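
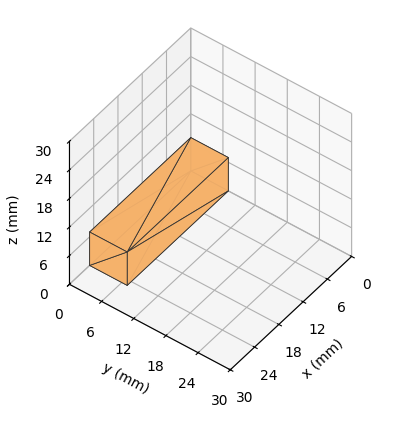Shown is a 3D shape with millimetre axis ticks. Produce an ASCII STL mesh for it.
Reading the render: the shape is a rectangular box, roughly 25 × 7 mm footprint and 7 mm tall (dimensions read to the nearest mm from the axis ticks). For the STL, each face is triangulated and given an outward normal.

solid part
  facet normal 0.0000 0.0000 -1.0000
    outer loop
      vertex 25.0 7.0 0.0
      vertex 25.0 0.0 0.0
      vertex 0.0 0.0 0.0
    endloop
  endfacet
  facet normal 0.0000 0.0000 -1.0000
    outer loop
      vertex 0.0 7.0 0.0
      vertex 25.0 7.0 0.0
      vertex 0.0 0.0 0.0
    endloop
  endfacet
  facet normal 0.0000 0.0000 1.0000
    outer loop
      vertex 0.0 0.0 7.0
      vertex 25.0 0.0 7.0
      vertex 25.0 7.0 7.0
    endloop
  endfacet
  facet normal 0.0000 0.0000 1.0000
    outer loop
      vertex 0.0 0.0 7.0
      vertex 25.0 7.0 7.0
      vertex 0.0 7.0 7.0
    endloop
  endfacet
  facet normal 0.0000 -1.0000 0.0000
    outer loop
      vertex 0.0 0.0 0.0
      vertex 25.0 0.0 0.0
      vertex 25.0 0.0 7.0
    endloop
  endfacet
  facet normal 0.0000 -1.0000 0.0000
    outer loop
      vertex 0.0 0.0 0.0
      vertex 25.0 0.0 7.0
      vertex 0.0 0.0 7.0
    endloop
  endfacet
  facet normal 0.0000 1.0000 0.0000
    outer loop
      vertex 25.0 7.0 7.0
      vertex 25.0 7.0 0.0
      vertex 0.0 7.0 0.0
    endloop
  endfacet
  facet normal 0.0000 1.0000 0.0000
    outer loop
      vertex 0.0 7.0 7.0
      vertex 25.0 7.0 7.0
      vertex 0.0 7.0 0.0
    endloop
  endfacet
  facet normal -1.0000 0.0000 0.0000
    outer loop
      vertex 0.0 7.0 7.0
      vertex 0.0 7.0 0.0
      vertex 0.0 0.0 0.0
    endloop
  endfacet
  facet normal -1.0000 0.0000 0.0000
    outer loop
      vertex 0.0 0.0 7.0
      vertex 0.0 7.0 7.0
      vertex 0.0 0.0 0.0
    endloop
  endfacet
  facet normal 1.0000 0.0000 0.0000
    outer loop
      vertex 25.0 0.0 0.0
      vertex 25.0 7.0 0.0
      vertex 25.0 7.0 7.0
    endloop
  endfacet
  facet normal 1.0000 0.0000 0.0000
    outer loop
      vertex 25.0 0.0 0.0
      vertex 25.0 7.0 7.0
      vertex 25.0 0.0 7.0
    endloop
  endfacet
endsolid part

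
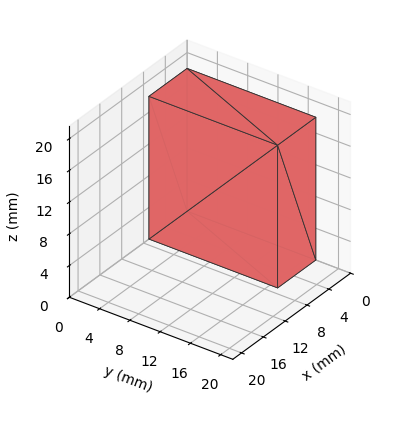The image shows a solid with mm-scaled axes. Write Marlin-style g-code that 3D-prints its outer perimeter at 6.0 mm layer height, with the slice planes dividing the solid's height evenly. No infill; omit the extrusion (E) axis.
Reading the render: the shape is a rectangular box, roughly 7 × 17 mm footprint and 18 mm tall (dimensions read to the nearest mm from the axis ticks). For the g-code, the solid's height is divided into equal slices at the stated Δz and each level perimeter traced with G1 moves after a G0 lift.

; perimeter-only toolpath
G21 ; units = mm
G90 ; absolute positioning
G28 ; home
; layer 1
G0 Z6.0
G0 X0.0 Y0.0
G1 X7.0 Y0.0
G1 X7.0 Y17.0
G1 X0.0 Y17.0
G1 X0.0 Y0.0
; layer 2
G0 Z12.0
G0 X0.0 Y0.0
G1 X7.0 Y0.0
G1 X7.0 Y17.0
G1 X0.0 Y17.0
G1 X0.0 Y0.0
; layer 3
G0 Z18.0
G0 X0.0 Y0.0
G1 X7.0 Y0.0
G1 X7.0 Y17.0
G1 X0.0 Y17.0
G1 X0.0 Y0.0
M2 ; end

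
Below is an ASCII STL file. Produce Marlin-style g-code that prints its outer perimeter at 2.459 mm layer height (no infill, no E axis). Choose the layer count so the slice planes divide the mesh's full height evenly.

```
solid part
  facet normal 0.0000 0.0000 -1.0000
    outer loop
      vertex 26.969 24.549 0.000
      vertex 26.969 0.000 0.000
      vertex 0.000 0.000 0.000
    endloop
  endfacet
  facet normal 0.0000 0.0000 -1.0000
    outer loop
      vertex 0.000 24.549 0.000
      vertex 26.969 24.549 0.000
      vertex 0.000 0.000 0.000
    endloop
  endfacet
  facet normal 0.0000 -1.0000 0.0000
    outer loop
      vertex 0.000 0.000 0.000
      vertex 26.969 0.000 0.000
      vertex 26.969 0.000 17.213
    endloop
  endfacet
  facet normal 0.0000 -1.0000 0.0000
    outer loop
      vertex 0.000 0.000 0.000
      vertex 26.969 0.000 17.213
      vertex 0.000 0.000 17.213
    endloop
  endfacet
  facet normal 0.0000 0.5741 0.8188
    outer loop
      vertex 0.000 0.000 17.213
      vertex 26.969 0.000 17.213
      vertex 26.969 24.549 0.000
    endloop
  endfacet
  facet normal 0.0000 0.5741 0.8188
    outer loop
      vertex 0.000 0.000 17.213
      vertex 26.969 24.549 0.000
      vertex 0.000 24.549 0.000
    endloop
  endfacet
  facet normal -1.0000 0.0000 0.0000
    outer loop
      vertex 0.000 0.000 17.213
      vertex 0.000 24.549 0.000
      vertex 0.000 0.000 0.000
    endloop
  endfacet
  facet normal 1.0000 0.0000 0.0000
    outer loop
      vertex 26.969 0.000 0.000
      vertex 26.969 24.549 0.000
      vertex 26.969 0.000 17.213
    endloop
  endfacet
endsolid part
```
; perimeter-only toolpath
G21 ; units = mm
G90 ; absolute positioning
G28 ; home
; layer 1
G0 Z2.459
G0 X0.000 Y0.000
G1 X26.969 Y0.000
G1 X26.969 Y21.042
G1 X0.000 Y21.042
G1 X0.000 Y0.000
; layer 2
G0 Z4.918
G0 X0.000 Y0.000
G1 X26.969 Y0.000
G1 X26.969 Y17.535
G1 X0.000 Y17.535
G1 X0.000 Y0.000
; layer 3
G0 Z7.377
G0 X0.000 Y0.000
G1 X26.969 Y0.000
G1 X26.969 Y14.028
G1 X0.000 Y14.028
G1 X0.000 Y0.000
; layer 4
G0 Z9.836
G0 X0.000 Y0.000
G1 X26.969 Y0.000
G1 X26.969 Y10.521
G1 X0.000 Y10.521
G1 X0.000 Y0.000
; layer 5
G0 Z12.295
G0 X0.000 Y0.000
G1 X26.969 Y0.000
G1 X26.969 Y7.014
G1 X0.000 Y7.014
G1 X0.000 Y0.000
; layer 6
G0 Z14.754
G0 X0.000 Y0.000
G1 X26.969 Y0.000
G1 X26.969 Y3.507
G1 X0.000 Y3.507
G1 X0.000 Y0.000
M2 ; end

The solid is a wedge (ramp): 27 × 24.5 mm base, rising to 17.2 mm along the y=0 edge and sloping linearly to z=0 at y=24.5. Slicing at Δz = 2.459 mm — 7 equal slices spanning the solid's height, so layer i sits at z = i·h/7 — gives 6 non-empty perimeters. Each is a 4-segment closed polygon; G0 lifts to the layer z and rapids to the start vertex, then G1 traces the edges. The cross-section shrinks linearly with z (the slice at the apex is degenerate and omitted).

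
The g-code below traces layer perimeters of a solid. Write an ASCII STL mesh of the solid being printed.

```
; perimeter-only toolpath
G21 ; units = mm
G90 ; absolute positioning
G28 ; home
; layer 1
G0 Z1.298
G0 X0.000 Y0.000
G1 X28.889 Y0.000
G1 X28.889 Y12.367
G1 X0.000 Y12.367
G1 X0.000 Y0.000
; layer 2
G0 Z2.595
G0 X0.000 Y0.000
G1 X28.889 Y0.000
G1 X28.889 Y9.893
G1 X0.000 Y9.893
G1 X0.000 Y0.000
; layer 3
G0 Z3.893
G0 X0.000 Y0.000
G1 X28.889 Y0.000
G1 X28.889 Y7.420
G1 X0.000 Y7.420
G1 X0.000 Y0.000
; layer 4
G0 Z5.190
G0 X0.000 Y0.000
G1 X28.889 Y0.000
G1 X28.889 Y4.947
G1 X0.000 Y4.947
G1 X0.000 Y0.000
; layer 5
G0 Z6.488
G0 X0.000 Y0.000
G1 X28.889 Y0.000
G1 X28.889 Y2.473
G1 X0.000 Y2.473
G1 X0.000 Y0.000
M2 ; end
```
solid part
  facet normal 0.0000 0.0000 -1.0000
    outer loop
      vertex 28.889 14.840 0.000
      vertex 28.889 0.000 0.000
      vertex 0.000 0.000 0.000
    endloop
  endfacet
  facet normal 0.0000 0.0000 -1.0000
    outer loop
      vertex 0.000 14.840 0.000
      vertex 28.889 14.840 0.000
      vertex 0.000 0.000 0.000
    endloop
  endfacet
  facet normal 0.0000 -1.0000 0.0000
    outer loop
      vertex 0.000 0.000 0.000
      vertex 28.889 0.000 0.000
      vertex 28.889 0.000 7.785
    endloop
  endfacet
  facet normal 0.0000 -1.0000 0.0000
    outer loop
      vertex 0.000 0.000 0.000
      vertex 28.889 0.000 7.785
      vertex 0.000 0.000 7.785
    endloop
  endfacet
  facet normal 0.0000 0.4646 0.8855
    outer loop
      vertex 0.000 0.000 7.785
      vertex 28.889 0.000 7.785
      vertex 28.889 14.840 0.000
    endloop
  endfacet
  facet normal 0.0000 0.4646 0.8855
    outer loop
      vertex 0.000 0.000 7.785
      vertex 28.889 14.840 0.000
      vertex 0.000 14.840 0.000
    endloop
  endfacet
  facet normal -1.0000 0.0000 0.0000
    outer loop
      vertex 0.000 0.000 7.785
      vertex 0.000 14.840 0.000
      vertex 0.000 0.000 0.000
    endloop
  endfacet
  facet normal 1.0000 0.0000 0.0000
    outer loop
      vertex 28.889 0.000 0.000
      vertex 28.889 14.840 0.000
      vertex 28.889 0.000 7.785
    endloop
  endfacet
endsolid part

The G0 Z moves step by Δz≈1.298 mm. The G1 loops shrink linearly with z, so the solid tapers from its base footprint up to z≈7.79. Closing with a flat bottom cap and the tapered top and triangulating gives 8 facets — a wedge (ramp): 28.9 × 14.8 mm base, rising to 7.79 mm along the y=0 edge and sloping linearly to z=0 at y=14.8.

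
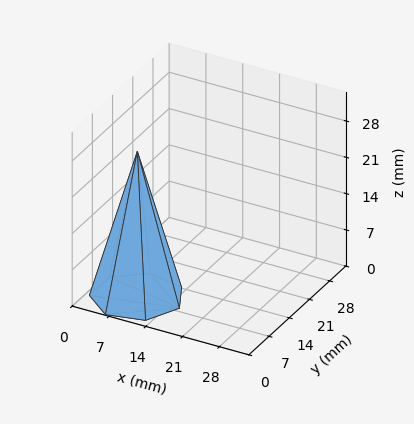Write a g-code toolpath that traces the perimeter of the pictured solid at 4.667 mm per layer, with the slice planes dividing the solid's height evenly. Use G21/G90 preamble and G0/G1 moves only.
Reading the render: the shape is a regular 7-sided pyramid, base circumscribed radius ≈ 8 mm, apex at z ≈ 28 mm (dimensions read to the nearest mm from the axis ticks). For the g-code, the solid's height is divided into equal slices at the stated Δz and each level perimeter traced with G1 moves after a G0 lift.

; perimeter-only toolpath
G21 ; units = mm
G90 ; absolute positioning
G28 ; home
; layer 1
G0 Z4.667
G0 X14.667 Y8.000
G1 X12.157 Y13.213
G1 X6.517 Y14.499
G1 X1.993 Y10.893
G1 X1.993 Y5.107
G1 X6.517 Y1.501
G1 X12.157 Y2.788
G1 X14.667 Y8.000
; layer 2
G0 Z9.333
G0 X13.333 Y8.000
G1 X11.325 Y12.170
G1 X6.813 Y13.199
G1 X3.195 Y10.314
G1 X3.195 Y5.686
G1 X6.813 Y2.801
G1 X11.325 Y3.830
G1 X13.333 Y8.000
; layer 3
G0 Z14.000
G0 X12.000 Y8.000
G1 X10.494 Y11.128
G1 X7.110 Y11.899
G1 X4.396 Y9.736
G1 X4.396 Y6.264
G1 X7.110 Y4.101
G1 X10.494 Y4.873
G1 X12.000 Y8.000
; layer 4
G0 Z18.667
G0 X10.667 Y8.000
G1 X9.663 Y10.085
G1 X7.407 Y10.600
G1 X5.597 Y9.157
G1 X5.597 Y6.843
G1 X7.407 Y5.400
G1 X9.663 Y5.915
G1 X10.667 Y8.000
; layer 5
G0 Z23.333
G0 X9.333 Y8.000
G1 X8.831 Y9.043
G1 X7.703 Y9.300
G1 X6.799 Y8.579
G1 X6.799 Y7.421
G1 X7.703 Y6.700
G1 X8.831 Y6.958
G1 X9.333 Y8.000
M2 ; end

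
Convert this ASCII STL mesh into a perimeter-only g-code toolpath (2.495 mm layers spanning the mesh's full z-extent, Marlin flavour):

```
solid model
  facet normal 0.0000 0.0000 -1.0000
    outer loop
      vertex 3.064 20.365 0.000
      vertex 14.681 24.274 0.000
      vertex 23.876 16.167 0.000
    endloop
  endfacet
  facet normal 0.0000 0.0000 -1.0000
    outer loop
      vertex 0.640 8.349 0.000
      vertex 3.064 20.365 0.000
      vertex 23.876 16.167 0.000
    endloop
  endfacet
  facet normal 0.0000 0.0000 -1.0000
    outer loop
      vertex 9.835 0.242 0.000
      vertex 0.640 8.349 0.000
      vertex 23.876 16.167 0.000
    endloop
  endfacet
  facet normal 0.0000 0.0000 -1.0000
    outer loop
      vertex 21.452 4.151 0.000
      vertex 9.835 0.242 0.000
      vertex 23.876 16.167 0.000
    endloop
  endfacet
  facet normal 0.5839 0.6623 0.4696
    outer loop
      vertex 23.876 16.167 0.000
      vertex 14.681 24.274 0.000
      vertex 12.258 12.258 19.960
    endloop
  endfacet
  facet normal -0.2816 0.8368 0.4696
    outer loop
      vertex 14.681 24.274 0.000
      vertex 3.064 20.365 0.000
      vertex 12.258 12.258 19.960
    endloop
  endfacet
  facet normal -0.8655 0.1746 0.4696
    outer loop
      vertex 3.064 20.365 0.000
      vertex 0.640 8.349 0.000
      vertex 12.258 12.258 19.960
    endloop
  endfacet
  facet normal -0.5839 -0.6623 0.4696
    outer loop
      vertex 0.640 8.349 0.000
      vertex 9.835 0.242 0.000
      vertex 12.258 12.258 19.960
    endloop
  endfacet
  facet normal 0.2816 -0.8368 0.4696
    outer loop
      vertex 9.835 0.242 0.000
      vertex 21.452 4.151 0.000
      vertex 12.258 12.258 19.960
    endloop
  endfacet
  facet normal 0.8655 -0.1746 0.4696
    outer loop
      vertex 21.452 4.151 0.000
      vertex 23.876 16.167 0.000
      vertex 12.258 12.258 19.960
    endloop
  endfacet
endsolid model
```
; perimeter-only toolpath
G21 ; units = mm
G90 ; absolute positioning
G28 ; home
; layer 1
G0 Z2.495
G0 X22.424 Y15.678
G1 X14.378 Y22.772
G1 X4.213 Y19.352
G1 X2.092 Y8.838
G1 X10.138 Y1.744
G1 X20.303 Y5.164
G1 X22.424 Y15.678
; layer 2
G0 Z4.990
G0 X20.971 Y15.190
G1 X14.075 Y21.270
G1 X5.362 Y18.338
G1 X3.544 Y9.326
G1 X10.441 Y3.246
G1 X19.154 Y6.178
G1 X20.971 Y15.190
; layer 3
G0 Z7.485
G0 X19.519 Y14.701
G1 X13.772 Y19.768
G1 X6.512 Y17.325
G1 X4.997 Y9.815
G1 X10.744 Y4.748
G1 X18.004 Y7.191
G1 X19.519 Y14.701
; layer 4
G0 Z9.980
G0 X18.067 Y14.213
G1 X13.470 Y18.266
G1 X7.661 Y16.311
G1 X6.449 Y10.303
G1 X11.046 Y6.250
G1 X16.855 Y8.204
G1 X18.067 Y14.213
; layer 5
G0 Z12.475
G0 X16.615 Y13.724
G1 X13.167 Y16.764
G1 X8.810 Y15.298
G1 X7.901 Y10.792
G1 X11.349 Y7.752
G1 X15.706 Y9.218
G1 X16.615 Y13.724
; layer 6
G0 Z14.970
G0 X15.163 Y13.235
G1 X12.864 Y15.262
G1 X9.960 Y14.285
G1 X9.354 Y11.281
G1 X11.652 Y9.254
G1 X14.556 Y10.231
G1 X15.163 Y13.235
; layer 7
G0 Z17.465
G0 X13.710 Y12.747
G1 X12.561 Y13.760
G1 X11.109 Y13.271
G1 X10.806 Y11.769
G1 X11.955 Y10.756
G1 X13.407 Y11.245
G1 X13.710 Y12.747
M2 ; end

The solid is a regular 6-sided pyramid, base circumscribed radius ≈ 12.3 mm, apex at z ≈ 20 mm. Slicing at Δz = 2.495 mm — 8 equal slices spanning the solid's height, so layer i sits at z = i·h/8 — gives 7 non-empty perimeters. Each is a 6-segment closed polygon; G0 lifts to the layer z and rapids to the start vertex, then G1 traces the edges. The cross-section shrinks linearly with z (the slice at the apex is degenerate and omitted).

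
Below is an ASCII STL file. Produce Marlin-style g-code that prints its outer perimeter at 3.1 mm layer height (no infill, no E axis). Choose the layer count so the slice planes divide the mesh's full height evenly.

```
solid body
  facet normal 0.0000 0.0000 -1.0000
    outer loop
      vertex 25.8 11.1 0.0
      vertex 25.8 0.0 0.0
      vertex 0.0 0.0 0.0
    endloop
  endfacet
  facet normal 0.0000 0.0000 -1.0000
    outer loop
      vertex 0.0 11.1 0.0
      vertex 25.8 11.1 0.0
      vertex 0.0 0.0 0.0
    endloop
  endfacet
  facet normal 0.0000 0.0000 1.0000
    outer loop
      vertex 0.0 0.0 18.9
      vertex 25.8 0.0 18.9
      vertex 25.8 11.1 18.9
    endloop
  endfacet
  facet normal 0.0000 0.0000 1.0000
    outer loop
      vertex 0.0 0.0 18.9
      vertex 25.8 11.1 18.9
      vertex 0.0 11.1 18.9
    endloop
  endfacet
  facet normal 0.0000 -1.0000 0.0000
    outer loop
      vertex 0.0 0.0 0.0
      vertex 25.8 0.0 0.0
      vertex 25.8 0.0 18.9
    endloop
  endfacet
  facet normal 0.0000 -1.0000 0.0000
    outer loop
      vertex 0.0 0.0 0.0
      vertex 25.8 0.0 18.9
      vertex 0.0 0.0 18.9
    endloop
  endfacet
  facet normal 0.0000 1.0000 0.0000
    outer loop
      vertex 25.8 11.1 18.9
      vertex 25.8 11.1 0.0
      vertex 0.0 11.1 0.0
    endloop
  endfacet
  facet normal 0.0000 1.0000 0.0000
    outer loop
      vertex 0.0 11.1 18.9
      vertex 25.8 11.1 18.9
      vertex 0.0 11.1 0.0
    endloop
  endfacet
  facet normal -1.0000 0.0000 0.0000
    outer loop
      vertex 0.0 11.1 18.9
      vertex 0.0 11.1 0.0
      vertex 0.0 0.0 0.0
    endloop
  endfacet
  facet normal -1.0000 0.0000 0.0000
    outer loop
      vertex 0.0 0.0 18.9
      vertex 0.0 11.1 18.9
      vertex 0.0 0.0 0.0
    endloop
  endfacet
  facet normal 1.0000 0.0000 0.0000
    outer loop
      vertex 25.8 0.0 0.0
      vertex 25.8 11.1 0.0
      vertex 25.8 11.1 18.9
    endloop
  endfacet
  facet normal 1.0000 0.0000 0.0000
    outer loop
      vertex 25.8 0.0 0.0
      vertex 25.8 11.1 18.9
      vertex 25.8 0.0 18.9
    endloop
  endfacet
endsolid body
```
; perimeter-only toolpath
G21 ; units = mm
G90 ; absolute positioning
G28 ; home
; layer 1
G0 Z3.1
G0 X0.0 Y0.0
G1 X25.8 Y0.0
G1 X25.8 Y11.1
G1 X0.0 Y11.1
G1 X0.0 Y0.0
; layer 2
G0 Z6.3
G0 X0.0 Y0.0
G1 X25.8 Y0.0
G1 X25.8 Y11.1
G1 X0.0 Y11.1
G1 X0.0 Y0.0
; layer 3
G0 Z9.4
G0 X0.0 Y0.0
G1 X25.8 Y0.0
G1 X25.8 Y11.1
G1 X0.0 Y11.1
G1 X0.0 Y0.0
; layer 4
G0 Z12.6
G0 X0.0 Y0.0
G1 X25.8 Y0.0
G1 X25.8 Y11.1
G1 X0.0 Y11.1
G1 X0.0 Y0.0
; layer 5
G0 Z15.8
G0 X0.0 Y0.0
G1 X25.8 Y0.0
G1 X25.8 Y11.1
G1 X0.0 Y11.1
G1 X0.0 Y0.0
; layer 6
G0 Z18.9
G0 X0.0 Y0.0
G1 X25.8 Y0.0
G1 X25.8 Y11.1
G1 X0.0 Y11.1
G1 X0.0 Y0.0
M2 ; end

The solid is a rectangular box, roughly 25.8 × 11.1 mm footprint and 18.9 mm tall. Slicing at Δz = 3.1 mm — 6 equal slices spanning the solid's height, so layer i sits at z = i·h/6 — gives 6 non-empty perimeters. Each is a 4-segment closed polygon; G0 lifts to the layer z and rapids to the start vertex, then G1 traces the edges.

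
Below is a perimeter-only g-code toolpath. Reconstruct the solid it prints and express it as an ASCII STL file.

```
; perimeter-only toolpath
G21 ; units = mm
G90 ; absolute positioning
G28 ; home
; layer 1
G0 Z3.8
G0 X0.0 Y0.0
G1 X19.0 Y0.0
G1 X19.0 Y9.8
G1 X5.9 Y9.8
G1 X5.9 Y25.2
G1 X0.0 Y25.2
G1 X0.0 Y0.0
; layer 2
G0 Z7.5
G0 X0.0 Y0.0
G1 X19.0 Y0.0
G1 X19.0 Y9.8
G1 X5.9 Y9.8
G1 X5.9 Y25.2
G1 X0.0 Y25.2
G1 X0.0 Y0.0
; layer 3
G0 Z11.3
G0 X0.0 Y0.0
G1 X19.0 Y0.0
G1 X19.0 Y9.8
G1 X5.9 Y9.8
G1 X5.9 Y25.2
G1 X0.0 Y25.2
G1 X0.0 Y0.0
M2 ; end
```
solid part
  facet normal 0.0000 0.0000 -1.0000
    outer loop
      vertex 19.0 9.8 0.0
      vertex 19.0 0.0 0.0
      vertex 0.0 0.0 0.0
    endloop
  endfacet
  facet normal 0.0000 0.0000 -1.0000
    outer loop
      vertex 5.9 9.8 0.0
      vertex 19.0 9.8 0.0
      vertex 0.0 0.0 0.0
    endloop
  endfacet
  facet normal 0.0000 0.0000 -1.0000
    outer loop
      vertex 5.9 25.2 0.0
      vertex 5.9 9.8 0.0
      vertex 0.0 0.0 0.0
    endloop
  endfacet
  facet normal 0.0000 0.0000 -1.0000
    outer loop
      vertex 0.0 25.2 0.0
      vertex 5.9 25.2 0.0
      vertex 0.0 0.0 0.0
    endloop
  endfacet
  facet normal 0.0000 0.0000 1.0000
    outer loop
      vertex 0.0 0.0 11.3
      vertex 19.0 0.0 11.3
      vertex 19.0 9.8 11.3
    endloop
  endfacet
  facet normal 0.0000 0.0000 1.0000
    outer loop
      vertex 0.0 0.0 11.3
      vertex 19.0 9.8 11.3
      vertex 5.9 9.8 11.3
    endloop
  endfacet
  facet normal 0.0000 0.0000 1.0000
    outer loop
      vertex 0.0 0.0 11.3
      vertex 5.9 9.8 11.3
      vertex 5.9 25.2 11.3
    endloop
  endfacet
  facet normal 0.0000 0.0000 1.0000
    outer loop
      vertex 0.0 0.0 11.3
      vertex 5.9 25.2 11.3
      vertex 0.0 25.2 11.3
    endloop
  endfacet
  facet normal 0.0000 -1.0000 0.0000
    outer loop
      vertex 0.0 0.0 0.0
      vertex 19.0 0.0 0.0
      vertex 19.0 0.0 11.3
    endloop
  endfacet
  facet normal 0.0000 -1.0000 0.0000
    outer loop
      vertex 0.0 0.0 0.0
      vertex 19.0 0.0 11.3
      vertex 0.0 0.0 11.3
    endloop
  endfacet
  facet normal 1.0000 0.0000 0.0000
    outer loop
      vertex 19.0 0.0 0.0
      vertex 19.0 9.8 0.0
      vertex 19.0 9.8 11.3
    endloop
  endfacet
  facet normal 1.0000 0.0000 0.0000
    outer loop
      vertex 19.0 0.0 0.0
      vertex 19.0 9.8 11.3
      vertex 19.0 0.0 11.3
    endloop
  endfacet
  facet normal 0.0000 1.0000 0.0000
    outer loop
      vertex 19.0 9.8 0.0
      vertex 5.9 9.8 0.0
      vertex 5.9 9.8 11.3
    endloop
  endfacet
  facet normal 0.0000 1.0000 0.0000
    outer loop
      vertex 19.0 9.8 0.0
      vertex 5.9 9.8 11.3
      vertex 19.0 9.8 11.3
    endloop
  endfacet
  facet normal 1.0000 0.0000 0.0000
    outer loop
      vertex 5.9 9.8 0.0
      vertex 5.9 25.2 0.0
      vertex 5.9 25.2 11.3
    endloop
  endfacet
  facet normal 1.0000 0.0000 0.0000
    outer loop
      vertex 5.9 9.8 0.0
      vertex 5.9 25.2 11.3
      vertex 5.9 9.8 11.3
    endloop
  endfacet
  facet normal 0.0000 1.0000 0.0000
    outer loop
      vertex 5.9 25.2 0.0
      vertex 0.0 25.2 0.0
      vertex 0.0 25.2 11.3
    endloop
  endfacet
  facet normal 0.0000 1.0000 0.0000
    outer loop
      vertex 5.9 25.2 0.0
      vertex 0.0 25.2 11.3
      vertex 5.9 25.2 11.3
    endloop
  endfacet
  facet normal -1.0000 0.0000 0.0000
    outer loop
      vertex 0.0 25.2 0.0
      vertex 0.0 0.0 0.0
      vertex 0.0 0.0 11.3
    endloop
  endfacet
  facet normal -1.0000 0.0000 0.0000
    outer loop
      vertex 0.0 25.2 0.0
      vertex 0.0 0.0 11.3
      vertex 0.0 25.2 11.3
    endloop
  endfacet
endsolid part

The G0 Z moves step by Δz≈3.8 mm. Every layer's G1 loop is the same polygon, so the solid is a straight extrusion of it from z=0 to z≈11.3. Closing with flat bottom and top caps and triangulating gives 20 facets — an L-shaped prism: outer 19 × 25.2 mm, arm thicknesses ≈ 9.8 mm (horizontal) and 5.9 mm (vertical), extruded 11.3 mm in z.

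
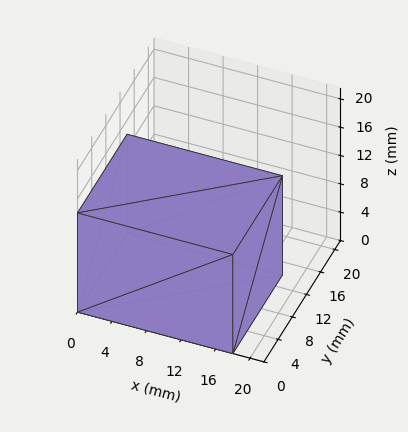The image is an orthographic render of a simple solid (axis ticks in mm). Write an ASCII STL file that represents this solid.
Reading the render: the shape is a rectangular box, roughly 18 × 14 mm footprint and 14 mm tall (dimensions read to the nearest mm from the axis ticks). For the STL, each face is triangulated and given an outward normal.

solid part
  facet normal 0.0000 0.0000 -1.0000
    outer loop
      vertex 18.00 14.00 0.00
      vertex 18.00 0.00 0.00
      vertex 0.00 0.00 0.00
    endloop
  endfacet
  facet normal 0.0000 0.0000 -1.0000
    outer loop
      vertex 0.00 14.00 0.00
      vertex 18.00 14.00 0.00
      vertex 0.00 0.00 0.00
    endloop
  endfacet
  facet normal 0.0000 0.0000 1.0000
    outer loop
      vertex 0.00 0.00 14.00
      vertex 18.00 0.00 14.00
      vertex 18.00 14.00 14.00
    endloop
  endfacet
  facet normal 0.0000 0.0000 1.0000
    outer loop
      vertex 0.00 0.00 14.00
      vertex 18.00 14.00 14.00
      vertex 0.00 14.00 14.00
    endloop
  endfacet
  facet normal 0.0000 -1.0000 0.0000
    outer loop
      vertex 0.00 0.00 0.00
      vertex 18.00 0.00 0.00
      vertex 18.00 0.00 14.00
    endloop
  endfacet
  facet normal 0.0000 -1.0000 0.0000
    outer loop
      vertex 0.00 0.00 0.00
      vertex 18.00 0.00 14.00
      vertex 0.00 0.00 14.00
    endloop
  endfacet
  facet normal 0.0000 1.0000 0.0000
    outer loop
      vertex 18.00 14.00 14.00
      vertex 18.00 14.00 0.00
      vertex 0.00 14.00 0.00
    endloop
  endfacet
  facet normal 0.0000 1.0000 0.0000
    outer loop
      vertex 0.00 14.00 14.00
      vertex 18.00 14.00 14.00
      vertex 0.00 14.00 0.00
    endloop
  endfacet
  facet normal -1.0000 0.0000 0.0000
    outer loop
      vertex 0.00 14.00 14.00
      vertex 0.00 14.00 0.00
      vertex 0.00 0.00 0.00
    endloop
  endfacet
  facet normal -1.0000 0.0000 0.0000
    outer loop
      vertex 0.00 0.00 14.00
      vertex 0.00 14.00 14.00
      vertex 0.00 0.00 0.00
    endloop
  endfacet
  facet normal 1.0000 0.0000 0.0000
    outer loop
      vertex 18.00 0.00 0.00
      vertex 18.00 14.00 0.00
      vertex 18.00 14.00 14.00
    endloop
  endfacet
  facet normal 1.0000 0.0000 0.0000
    outer loop
      vertex 18.00 0.00 0.00
      vertex 18.00 14.00 14.00
      vertex 18.00 0.00 14.00
    endloop
  endfacet
endsolid part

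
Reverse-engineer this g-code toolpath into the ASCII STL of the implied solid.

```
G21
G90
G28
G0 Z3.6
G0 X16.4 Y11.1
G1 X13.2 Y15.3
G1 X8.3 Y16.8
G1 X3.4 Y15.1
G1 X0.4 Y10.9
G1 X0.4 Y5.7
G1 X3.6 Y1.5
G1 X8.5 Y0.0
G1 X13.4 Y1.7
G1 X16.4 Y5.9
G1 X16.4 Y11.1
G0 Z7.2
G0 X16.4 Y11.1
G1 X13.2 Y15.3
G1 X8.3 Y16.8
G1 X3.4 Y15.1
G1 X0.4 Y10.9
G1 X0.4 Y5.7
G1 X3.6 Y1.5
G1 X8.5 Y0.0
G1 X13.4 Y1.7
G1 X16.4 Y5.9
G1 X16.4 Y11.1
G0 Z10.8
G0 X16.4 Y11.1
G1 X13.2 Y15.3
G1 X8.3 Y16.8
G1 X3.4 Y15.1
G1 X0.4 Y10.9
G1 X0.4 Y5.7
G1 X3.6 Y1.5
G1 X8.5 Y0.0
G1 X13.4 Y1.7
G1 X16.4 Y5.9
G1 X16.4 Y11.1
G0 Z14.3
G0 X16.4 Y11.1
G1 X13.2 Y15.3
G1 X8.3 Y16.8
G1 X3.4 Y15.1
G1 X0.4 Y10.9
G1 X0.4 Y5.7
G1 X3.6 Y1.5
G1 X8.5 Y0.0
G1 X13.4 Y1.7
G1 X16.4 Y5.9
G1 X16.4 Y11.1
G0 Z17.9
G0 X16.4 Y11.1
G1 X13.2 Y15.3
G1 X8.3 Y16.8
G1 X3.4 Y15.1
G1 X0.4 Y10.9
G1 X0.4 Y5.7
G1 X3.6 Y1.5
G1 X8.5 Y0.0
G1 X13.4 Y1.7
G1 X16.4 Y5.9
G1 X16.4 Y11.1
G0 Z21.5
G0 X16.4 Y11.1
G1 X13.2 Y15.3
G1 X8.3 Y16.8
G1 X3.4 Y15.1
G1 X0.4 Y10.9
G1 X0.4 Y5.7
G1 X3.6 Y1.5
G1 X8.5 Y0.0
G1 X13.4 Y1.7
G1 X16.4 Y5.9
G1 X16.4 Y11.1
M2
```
solid part
  facet normal 0.0000 0.0000 -1.0000
    outer loop
      vertex 8.3 16.8 0.0
      vertex 13.2 15.3 0.0
      vertex 16.4 11.1 0.0
    endloop
  endfacet
  facet normal 0.0000 0.0000 -1.0000
    outer loop
      vertex 3.4 15.1 0.0
      vertex 8.3 16.8 0.0
      vertex 16.4 11.1 0.0
    endloop
  endfacet
  facet normal 0.0000 0.0000 -1.0000
    outer loop
      vertex 0.4 10.9 0.0
      vertex 3.4 15.1 0.0
      vertex 16.4 11.1 0.0
    endloop
  endfacet
  facet normal 0.0000 0.0000 -1.0000
    outer loop
      vertex 0.4 5.7 0.0
      vertex 0.4 10.9 0.0
      vertex 16.4 11.1 0.0
    endloop
  endfacet
  facet normal 0.0000 0.0000 -1.0000
    outer loop
      vertex 3.6 1.5 0.0
      vertex 0.4 5.7 0.0
      vertex 16.4 11.1 0.0
    endloop
  endfacet
  facet normal 0.0000 0.0000 -1.0000
    outer loop
      vertex 8.5 0.0 0.0
      vertex 3.6 1.5 0.0
      vertex 16.4 11.1 0.0
    endloop
  endfacet
  facet normal 0.0000 0.0000 -1.0000
    outer loop
      vertex 13.4 1.7 0.0
      vertex 8.5 0.0 0.0
      vertex 16.4 11.1 0.0
    endloop
  endfacet
  facet normal 0.0000 0.0000 -1.0000
    outer loop
      vertex 16.4 5.9 0.0
      vertex 13.4 1.7 0.0
      vertex 16.4 11.1 0.0
    endloop
  endfacet
  facet normal 0.0000 0.0000 1.0000
    outer loop
      vertex 16.4 11.1 21.5
      vertex 13.2 15.3 21.5
      vertex 8.3 16.8 21.5
    endloop
  endfacet
  facet normal 0.0000 0.0000 1.0000
    outer loop
      vertex 16.4 11.1 21.5
      vertex 8.3 16.8 21.5
      vertex 3.4 15.1 21.5
    endloop
  endfacet
  facet normal 0.0000 0.0000 1.0000
    outer loop
      vertex 16.4 11.1 21.5
      vertex 3.4 15.1 21.5
      vertex 0.4 10.9 21.5
    endloop
  endfacet
  facet normal 0.0000 0.0000 1.0000
    outer loop
      vertex 16.4 11.1 21.5
      vertex 0.4 10.9 21.5
      vertex 0.4 5.7 21.5
    endloop
  endfacet
  facet normal 0.0000 0.0000 1.0000
    outer loop
      vertex 16.4 11.1 21.5
      vertex 0.4 5.7 21.5
      vertex 3.6 1.5 21.5
    endloop
  endfacet
  facet normal 0.0000 0.0000 1.0000
    outer loop
      vertex 16.4 11.1 21.5
      vertex 3.6 1.5 21.5
      vertex 8.5 0.0 21.5
    endloop
  endfacet
  facet normal 0.0000 0.0000 1.0000
    outer loop
      vertex 16.4 11.1 21.5
      vertex 8.5 0.0 21.5
      vertex 13.4 1.7 21.5
    endloop
  endfacet
  facet normal 0.0000 0.0000 1.0000
    outer loop
      vertex 16.4 11.1 21.5
      vertex 13.4 1.7 21.5
      vertex 16.4 5.9 21.5
    endloop
  endfacet
  facet normal 0.7954 0.6060 0.0000
    outer loop
      vertex 16.4 11.1 0.0
      vertex 13.2 15.3 0.0
      vertex 13.2 15.3 21.5
    endloop
  endfacet
  facet normal 0.7954 0.6060 0.0000
    outer loop
      vertex 16.4 11.1 0.0
      vertex 13.2 15.3 21.5
      vertex 16.4 11.1 21.5
    endloop
  endfacet
  facet normal 0.2927 0.9562 0.0000
    outer loop
      vertex 13.2 15.3 0.0
      vertex 8.3 16.8 0.0
      vertex 8.3 16.8 21.5
    endloop
  endfacet
  facet normal 0.2927 0.9562 0.0000
    outer loop
      vertex 13.2 15.3 0.0
      vertex 8.3 16.8 21.5
      vertex 13.2 15.3 21.5
    endloop
  endfacet
  facet normal -0.3278 0.9448 0.0000
    outer loop
      vertex 8.3 16.8 0.0
      vertex 3.4 15.1 0.0
      vertex 3.4 15.1 21.5
    endloop
  endfacet
  facet normal -0.3278 0.9448 0.0000
    outer loop
      vertex 8.3 16.8 0.0
      vertex 3.4 15.1 21.5
      vertex 8.3 16.8 21.5
    endloop
  endfacet
  facet normal -0.8137 0.5812 0.0000
    outer loop
      vertex 3.4 15.1 0.0
      vertex 0.4 10.9 0.0
      vertex 0.4 10.9 21.5
    endloop
  endfacet
  facet normal -0.8137 0.5812 0.0000
    outer loop
      vertex 3.4 15.1 0.0
      vertex 0.4 10.9 21.5
      vertex 3.4 15.1 21.5
    endloop
  endfacet
  facet normal -1.0000 0.0000 0.0000
    outer loop
      vertex 0.4 10.9 0.0
      vertex 0.4 5.7 0.0
      vertex 0.4 5.7 21.5
    endloop
  endfacet
  facet normal -1.0000 0.0000 0.0000
    outer loop
      vertex 0.4 10.9 0.0
      vertex 0.4 5.7 21.5
      vertex 0.4 10.9 21.5
    endloop
  endfacet
  facet normal -0.7954 -0.6060 0.0000
    outer loop
      vertex 0.4 5.7 0.0
      vertex 3.6 1.5 0.0
      vertex 3.6 1.5 21.5
    endloop
  endfacet
  facet normal -0.7954 -0.6060 0.0000
    outer loop
      vertex 0.4 5.7 0.0
      vertex 3.6 1.5 21.5
      vertex 0.4 5.7 21.5
    endloop
  endfacet
  facet normal -0.2927 -0.9562 0.0000
    outer loop
      vertex 3.6 1.5 0.0
      vertex 8.5 0.0 0.0
      vertex 8.5 0.0 21.5
    endloop
  endfacet
  facet normal -0.2927 -0.9562 0.0000
    outer loop
      vertex 3.6 1.5 0.0
      vertex 8.5 0.0 21.5
      vertex 3.6 1.5 21.5
    endloop
  endfacet
  facet normal 0.3278 -0.9448 0.0000
    outer loop
      vertex 8.5 0.0 0.0
      vertex 13.4 1.7 0.0
      vertex 13.4 1.7 21.5
    endloop
  endfacet
  facet normal 0.3278 -0.9448 0.0000
    outer loop
      vertex 8.5 0.0 0.0
      vertex 13.4 1.7 21.5
      vertex 8.5 0.0 21.5
    endloop
  endfacet
  facet normal 0.8137 -0.5812 0.0000
    outer loop
      vertex 13.4 1.7 0.0
      vertex 16.4 5.9 0.0
      vertex 16.4 5.9 21.5
    endloop
  endfacet
  facet normal 0.8137 -0.5812 0.0000
    outer loop
      vertex 13.4 1.7 0.0
      vertex 16.4 5.9 21.5
      vertex 13.4 1.7 21.5
    endloop
  endfacet
  facet normal 1.0000 0.0000 0.0000
    outer loop
      vertex 16.4 5.9 0.0
      vertex 16.4 11.1 0.0
      vertex 16.4 11.1 21.5
    endloop
  endfacet
  facet normal 1.0000 0.0000 0.0000
    outer loop
      vertex 16.4 5.9 0.0
      vertex 16.4 11.1 21.5
      vertex 16.4 5.9 21.5
    endloop
  endfacet
endsolid part

The G0 Z moves step by Δz≈3.6 mm. Every layer's G1 loop is the same polygon, so the solid is a straight extrusion of it from z=0 to z≈21.5. Closing with flat bottom and top caps and triangulating gives 36 facets — a regular 10-sided prism (a cylinder approximated with 10 flat sides), circumscribed radius ≈ 8.4 mm, height ≈ 21.5 mm.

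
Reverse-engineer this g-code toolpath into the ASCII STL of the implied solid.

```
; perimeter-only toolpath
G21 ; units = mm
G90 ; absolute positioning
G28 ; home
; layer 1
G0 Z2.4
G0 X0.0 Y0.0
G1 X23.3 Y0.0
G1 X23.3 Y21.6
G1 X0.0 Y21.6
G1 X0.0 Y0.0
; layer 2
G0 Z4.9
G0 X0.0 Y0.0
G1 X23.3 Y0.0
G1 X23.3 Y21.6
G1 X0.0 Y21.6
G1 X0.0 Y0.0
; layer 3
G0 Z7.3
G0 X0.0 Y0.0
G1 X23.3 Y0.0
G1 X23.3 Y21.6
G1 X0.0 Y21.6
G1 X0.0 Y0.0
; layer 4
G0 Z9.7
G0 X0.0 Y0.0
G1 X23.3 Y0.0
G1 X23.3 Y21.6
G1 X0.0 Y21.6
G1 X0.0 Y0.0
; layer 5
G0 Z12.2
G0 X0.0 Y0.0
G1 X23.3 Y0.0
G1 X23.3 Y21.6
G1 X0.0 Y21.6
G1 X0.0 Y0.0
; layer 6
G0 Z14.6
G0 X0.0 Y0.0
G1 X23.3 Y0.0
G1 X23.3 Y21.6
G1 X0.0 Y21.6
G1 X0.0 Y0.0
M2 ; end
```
solid part
  facet normal 0.0000 0.0000 -1.0000
    outer loop
      vertex 23.3 21.6 0.0
      vertex 23.3 0.0 0.0
      vertex 0.0 0.0 0.0
    endloop
  endfacet
  facet normal 0.0000 0.0000 -1.0000
    outer loop
      vertex 0.0 21.6 0.0
      vertex 23.3 21.6 0.0
      vertex 0.0 0.0 0.0
    endloop
  endfacet
  facet normal 0.0000 0.0000 1.0000
    outer loop
      vertex 0.0 0.0 14.6
      vertex 23.3 0.0 14.6
      vertex 23.3 21.6 14.6
    endloop
  endfacet
  facet normal 0.0000 0.0000 1.0000
    outer loop
      vertex 0.0 0.0 14.6
      vertex 23.3 21.6 14.6
      vertex 0.0 21.6 14.6
    endloop
  endfacet
  facet normal 0.0000 -1.0000 0.0000
    outer loop
      vertex 0.0 0.0 0.0
      vertex 23.3 0.0 0.0
      vertex 23.3 0.0 14.6
    endloop
  endfacet
  facet normal 0.0000 -1.0000 0.0000
    outer loop
      vertex 0.0 0.0 0.0
      vertex 23.3 0.0 14.6
      vertex 0.0 0.0 14.6
    endloop
  endfacet
  facet normal 0.0000 1.0000 0.0000
    outer loop
      vertex 23.3 21.6 14.6
      vertex 23.3 21.6 0.0
      vertex 0.0 21.6 0.0
    endloop
  endfacet
  facet normal 0.0000 1.0000 0.0000
    outer loop
      vertex 0.0 21.6 14.6
      vertex 23.3 21.6 14.6
      vertex 0.0 21.6 0.0
    endloop
  endfacet
  facet normal -1.0000 0.0000 0.0000
    outer loop
      vertex 0.0 21.6 14.6
      vertex 0.0 21.6 0.0
      vertex 0.0 0.0 0.0
    endloop
  endfacet
  facet normal -1.0000 0.0000 0.0000
    outer loop
      vertex 0.0 0.0 14.6
      vertex 0.0 21.6 14.6
      vertex 0.0 0.0 0.0
    endloop
  endfacet
  facet normal 1.0000 0.0000 0.0000
    outer loop
      vertex 23.3 0.0 0.0
      vertex 23.3 21.6 0.0
      vertex 23.3 21.6 14.6
    endloop
  endfacet
  facet normal 1.0000 0.0000 0.0000
    outer loop
      vertex 23.3 0.0 0.0
      vertex 23.3 21.6 14.6
      vertex 23.3 0.0 14.6
    endloop
  endfacet
endsolid part

The G0 Z moves step by Δz≈2.4 mm. Every layer's G1 loop is the same polygon, so the solid is a straight extrusion of it from z=0 to z≈14.6. Closing with flat bottom and top caps and triangulating gives 12 facets — a rectangular box, roughly 23.3 × 21.6 mm footprint and 14.6 mm tall.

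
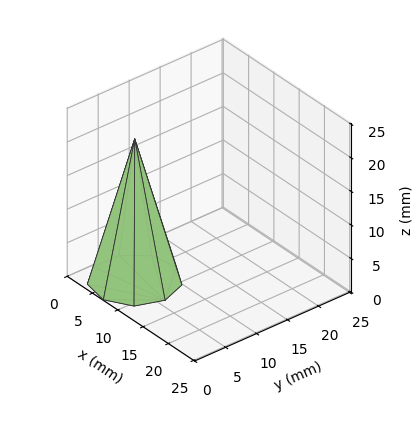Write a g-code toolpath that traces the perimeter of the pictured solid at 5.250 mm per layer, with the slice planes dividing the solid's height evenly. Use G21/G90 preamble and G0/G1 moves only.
Reading the render: the shape is a regular 9-sided pyramid, base circumscribed radius ≈ 6 mm, apex at z ≈ 21 mm (dimensions read to the nearest mm from the axis ticks). For the g-code, the solid's height is divided into equal slices at the stated Δz and each level perimeter traced with G1 moves after a G0 lift.

; perimeter-only toolpath
G21 ; units = mm
G90 ; absolute positioning
G28 ; home
; layer 1
G0 Z5.250
G0 X10.500 Y6.000
G1 X9.447 Y8.893
G1 X6.781 Y10.432
G1 X3.750 Y9.897
G1 X1.772 Y7.539
G1 X1.772 Y4.461
G1 X3.750 Y2.103
G1 X6.781 Y1.568
G1 X9.447 Y3.107
G1 X10.500 Y6.000
; layer 2
G0 Z10.500
G0 X9.000 Y6.000
G1 X8.298 Y7.928
G1 X6.521 Y8.954
G1 X4.500 Y8.598
G1 X3.181 Y7.026
G1 X3.181 Y4.974
G1 X4.500 Y3.402
G1 X6.521 Y3.046
G1 X8.298 Y4.072
G1 X9.000 Y6.000
; layer 3
G0 Z15.750
G0 X7.500 Y6.000
G1 X7.149 Y6.964
G1 X6.261 Y7.477
G1 X5.250 Y7.299
G1 X4.590 Y6.513
G1 X4.590 Y5.487
G1 X5.250 Y4.701
G1 X6.261 Y4.523
G1 X7.149 Y5.036
G1 X7.500 Y6.000
M2 ; end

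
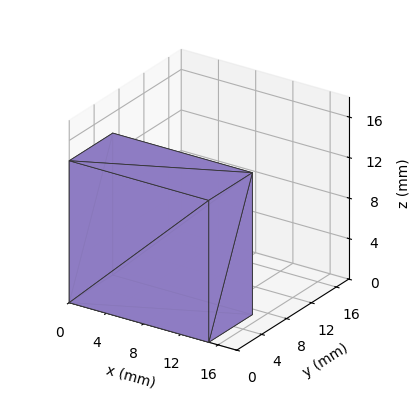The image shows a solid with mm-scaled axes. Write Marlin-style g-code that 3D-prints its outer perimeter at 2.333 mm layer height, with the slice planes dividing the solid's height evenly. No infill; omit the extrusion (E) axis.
Reading the render: the shape is a rectangular box, roughly 15 × 7 mm footprint and 14 mm tall (dimensions read to the nearest mm from the axis ticks). For the g-code, the solid's height is divided into equal slices at the stated Δz and each level perimeter traced with G1 moves after a G0 lift.

; perimeter-only toolpath
G21 ; units = mm
G90 ; absolute positioning
G28 ; home
; layer 1
G0 Z2.333
G0 X0.000 Y0.000
G1 X15.000 Y0.000
G1 X15.000 Y7.000
G1 X0.000 Y7.000
G1 X0.000 Y0.000
; layer 2
G0 Z4.667
G0 X0.000 Y0.000
G1 X15.000 Y0.000
G1 X15.000 Y7.000
G1 X0.000 Y7.000
G1 X0.000 Y0.000
; layer 3
G0 Z7.000
G0 X0.000 Y0.000
G1 X15.000 Y0.000
G1 X15.000 Y7.000
G1 X0.000 Y7.000
G1 X0.000 Y0.000
; layer 4
G0 Z9.333
G0 X0.000 Y0.000
G1 X15.000 Y0.000
G1 X15.000 Y7.000
G1 X0.000 Y7.000
G1 X0.000 Y0.000
; layer 5
G0 Z11.667
G0 X0.000 Y0.000
G1 X15.000 Y0.000
G1 X15.000 Y7.000
G1 X0.000 Y7.000
G1 X0.000 Y0.000
; layer 6
G0 Z14.000
G0 X0.000 Y0.000
G1 X15.000 Y0.000
G1 X15.000 Y7.000
G1 X0.000 Y7.000
G1 X0.000 Y0.000
M2 ; end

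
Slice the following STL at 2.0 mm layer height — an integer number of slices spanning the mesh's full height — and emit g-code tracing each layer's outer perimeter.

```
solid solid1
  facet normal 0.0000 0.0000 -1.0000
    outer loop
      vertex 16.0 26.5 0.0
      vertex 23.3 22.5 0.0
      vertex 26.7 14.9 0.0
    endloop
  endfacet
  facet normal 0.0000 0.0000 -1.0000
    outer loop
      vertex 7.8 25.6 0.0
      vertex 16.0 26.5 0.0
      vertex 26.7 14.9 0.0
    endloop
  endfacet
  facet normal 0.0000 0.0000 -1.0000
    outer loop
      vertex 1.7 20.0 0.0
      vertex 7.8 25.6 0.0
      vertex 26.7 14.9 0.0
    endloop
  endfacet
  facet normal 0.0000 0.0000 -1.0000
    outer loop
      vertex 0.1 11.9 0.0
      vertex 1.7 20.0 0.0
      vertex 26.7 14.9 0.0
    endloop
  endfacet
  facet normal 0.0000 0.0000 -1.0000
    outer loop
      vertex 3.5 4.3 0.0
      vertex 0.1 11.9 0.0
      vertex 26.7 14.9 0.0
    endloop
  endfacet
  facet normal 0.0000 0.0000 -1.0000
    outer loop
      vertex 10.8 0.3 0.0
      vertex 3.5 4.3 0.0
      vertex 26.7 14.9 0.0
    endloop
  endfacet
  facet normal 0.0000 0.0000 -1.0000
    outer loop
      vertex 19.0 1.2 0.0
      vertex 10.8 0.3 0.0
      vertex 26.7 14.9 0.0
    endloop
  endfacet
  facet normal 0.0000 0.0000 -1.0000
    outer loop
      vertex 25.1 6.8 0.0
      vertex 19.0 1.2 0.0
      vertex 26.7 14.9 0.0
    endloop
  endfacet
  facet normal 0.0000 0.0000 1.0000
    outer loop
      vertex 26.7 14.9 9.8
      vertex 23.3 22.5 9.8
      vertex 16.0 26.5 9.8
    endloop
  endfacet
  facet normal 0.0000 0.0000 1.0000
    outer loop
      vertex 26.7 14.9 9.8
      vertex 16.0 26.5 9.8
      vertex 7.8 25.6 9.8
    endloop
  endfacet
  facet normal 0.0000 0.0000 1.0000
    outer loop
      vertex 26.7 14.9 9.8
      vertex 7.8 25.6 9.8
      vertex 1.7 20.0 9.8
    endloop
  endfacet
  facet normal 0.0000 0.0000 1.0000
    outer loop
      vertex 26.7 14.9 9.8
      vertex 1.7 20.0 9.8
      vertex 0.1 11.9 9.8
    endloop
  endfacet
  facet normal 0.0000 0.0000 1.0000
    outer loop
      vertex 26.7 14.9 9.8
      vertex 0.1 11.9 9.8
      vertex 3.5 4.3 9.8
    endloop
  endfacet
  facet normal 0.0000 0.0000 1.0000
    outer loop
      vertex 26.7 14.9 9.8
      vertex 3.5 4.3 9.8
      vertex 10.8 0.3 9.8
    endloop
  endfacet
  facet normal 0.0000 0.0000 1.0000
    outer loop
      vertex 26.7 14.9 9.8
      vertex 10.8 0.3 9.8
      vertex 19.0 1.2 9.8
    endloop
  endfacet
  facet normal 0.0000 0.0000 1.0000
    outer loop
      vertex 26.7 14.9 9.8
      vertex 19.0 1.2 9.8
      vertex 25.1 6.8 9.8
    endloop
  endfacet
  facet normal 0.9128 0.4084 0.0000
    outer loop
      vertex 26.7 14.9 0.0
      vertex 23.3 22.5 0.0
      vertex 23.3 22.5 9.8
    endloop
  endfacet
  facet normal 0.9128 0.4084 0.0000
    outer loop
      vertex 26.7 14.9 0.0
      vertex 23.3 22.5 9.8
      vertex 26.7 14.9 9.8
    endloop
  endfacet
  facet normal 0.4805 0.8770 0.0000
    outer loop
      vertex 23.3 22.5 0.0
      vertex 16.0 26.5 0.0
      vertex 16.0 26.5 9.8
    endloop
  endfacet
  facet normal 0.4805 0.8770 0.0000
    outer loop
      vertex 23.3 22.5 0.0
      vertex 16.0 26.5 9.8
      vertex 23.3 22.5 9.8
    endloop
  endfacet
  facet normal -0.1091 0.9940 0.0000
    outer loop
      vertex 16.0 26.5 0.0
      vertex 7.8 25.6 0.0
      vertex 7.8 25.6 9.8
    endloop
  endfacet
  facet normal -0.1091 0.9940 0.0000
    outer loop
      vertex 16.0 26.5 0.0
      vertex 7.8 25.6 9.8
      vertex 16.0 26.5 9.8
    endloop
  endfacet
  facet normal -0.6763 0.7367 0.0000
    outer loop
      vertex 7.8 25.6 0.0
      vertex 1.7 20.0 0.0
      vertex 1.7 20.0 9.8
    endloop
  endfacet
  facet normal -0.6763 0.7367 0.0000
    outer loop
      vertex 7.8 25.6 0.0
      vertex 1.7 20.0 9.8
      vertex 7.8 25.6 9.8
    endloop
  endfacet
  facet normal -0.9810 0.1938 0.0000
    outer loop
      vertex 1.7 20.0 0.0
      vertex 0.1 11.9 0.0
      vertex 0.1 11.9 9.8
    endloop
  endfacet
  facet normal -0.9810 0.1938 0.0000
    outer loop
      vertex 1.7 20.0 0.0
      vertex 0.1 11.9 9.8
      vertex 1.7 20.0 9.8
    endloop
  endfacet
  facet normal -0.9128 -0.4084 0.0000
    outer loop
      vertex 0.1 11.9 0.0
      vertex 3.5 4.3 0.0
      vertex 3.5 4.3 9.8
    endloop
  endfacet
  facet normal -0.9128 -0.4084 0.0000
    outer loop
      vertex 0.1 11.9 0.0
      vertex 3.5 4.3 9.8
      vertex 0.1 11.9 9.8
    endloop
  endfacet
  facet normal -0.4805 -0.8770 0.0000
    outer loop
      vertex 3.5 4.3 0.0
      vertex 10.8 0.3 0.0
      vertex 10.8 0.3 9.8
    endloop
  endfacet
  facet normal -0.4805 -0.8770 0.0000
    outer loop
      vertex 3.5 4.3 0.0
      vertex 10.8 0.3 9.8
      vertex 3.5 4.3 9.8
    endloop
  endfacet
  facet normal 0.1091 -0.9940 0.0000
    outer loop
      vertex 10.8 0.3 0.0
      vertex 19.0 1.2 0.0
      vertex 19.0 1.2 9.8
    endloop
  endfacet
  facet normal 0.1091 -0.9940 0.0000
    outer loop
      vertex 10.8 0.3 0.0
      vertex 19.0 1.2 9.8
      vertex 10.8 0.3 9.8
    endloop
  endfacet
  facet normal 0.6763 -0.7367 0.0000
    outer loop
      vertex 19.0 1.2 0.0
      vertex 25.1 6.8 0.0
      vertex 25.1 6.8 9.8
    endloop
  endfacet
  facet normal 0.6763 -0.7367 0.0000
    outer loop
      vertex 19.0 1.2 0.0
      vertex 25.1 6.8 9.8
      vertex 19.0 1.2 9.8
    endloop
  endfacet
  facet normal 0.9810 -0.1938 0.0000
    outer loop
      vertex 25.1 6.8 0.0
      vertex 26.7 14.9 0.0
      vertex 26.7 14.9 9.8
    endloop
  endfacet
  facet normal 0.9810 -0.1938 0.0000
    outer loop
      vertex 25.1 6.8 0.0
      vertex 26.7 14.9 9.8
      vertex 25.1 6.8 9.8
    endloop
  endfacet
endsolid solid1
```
; perimeter-only toolpath
G21 ; units = mm
G90 ; absolute positioning
G28 ; home
; layer 1
G0 Z2.0
G0 X26.7 Y14.9
G1 X23.3 Y22.5
G1 X16.0 Y26.5
G1 X7.8 Y25.6
G1 X1.7 Y20.0
G1 X0.1 Y11.9
G1 X3.5 Y4.3
G1 X10.8 Y0.3
G1 X19.0 Y1.2
G1 X25.1 Y6.8
G1 X26.7 Y14.9
; layer 2
G0 Z3.9
G0 X26.7 Y14.9
G1 X23.3 Y22.5
G1 X16.0 Y26.5
G1 X7.8 Y25.6
G1 X1.7 Y20.0
G1 X0.1 Y11.9
G1 X3.5 Y4.3
G1 X10.8 Y0.3
G1 X19.0 Y1.2
G1 X25.1 Y6.8
G1 X26.7 Y14.9
; layer 3
G0 Z5.9
G0 X26.7 Y14.9
G1 X23.3 Y22.5
G1 X16.0 Y26.5
G1 X7.8 Y25.6
G1 X1.7 Y20.0
G1 X0.1 Y11.9
G1 X3.5 Y4.3
G1 X10.8 Y0.3
G1 X19.0 Y1.2
G1 X25.1 Y6.8
G1 X26.7 Y14.9
; layer 4
G0 Z7.8
G0 X26.7 Y14.9
G1 X23.3 Y22.5
G1 X16.0 Y26.5
G1 X7.8 Y25.6
G1 X1.7 Y20.0
G1 X0.1 Y11.9
G1 X3.5 Y4.3
G1 X10.8 Y0.3
G1 X19.0 Y1.2
G1 X25.1 Y6.8
G1 X26.7 Y14.9
; layer 5
G0 Z9.8
G0 X26.7 Y14.9
G1 X23.3 Y22.5
G1 X16.0 Y26.5
G1 X7.8 Y25.6
G1 X1.7 Y20.0
G1 X0.1 Y11.9
G1 X3.5 Y4.3
G1 X10.8 Y0.3
G1 X19.0 Y1.2
G1 X25.1 Y6.8
G1 X26.7 Y14.9
M2 ; end

The solid is a regular 10-sided prism (a cylinder approximated with 10 flat sides), circumscribed radius ≈ 13.4 mm, height ≈ 9.8 mm. Slicing at Δz = 2.0 mm — 5 equal slices spanning the solid's height, so layer i sits at z = i·h/5 — gives 5 non-empty perimeters. Each is a 10-segment closed polygon; G0 lifts to the layer z and rapids to the start vertex, then G1 traces the edges.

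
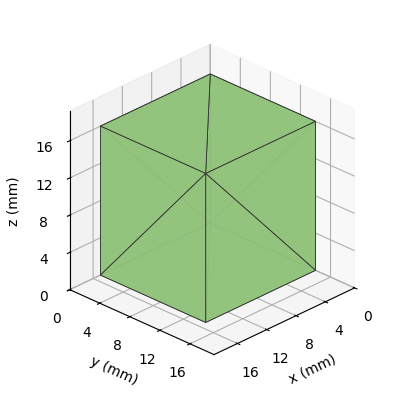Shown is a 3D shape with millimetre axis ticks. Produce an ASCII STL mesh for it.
Reading the render: the shape is a rectangular box, roughly 15 × 14 mm footprint and 16 mm tall (dimensions read to the nearest mm from the axis ticks). For the STL, each face is triangulated and given an outward normal.

solid part
  facet normal 0.0000 0.0000 -1.0000
    outer loop
      vertex 15.00 14.00 0.00
      vertex 15.00 0.00 0.00
      vertex 0.00 0.00 0.00
    endloop
  endfacet
  facet normal 0.0000 0.0000 -1.0000
    outer loop
      vertex 0.00 14.00 0.00
      vertex 15.00 14.00 0.00
      vertex 0.00 0.00 0.00
    endloop
  endfacet
  facet normal 0.0000 0.0000 1.0000
    outer loop
      vertex 0.00 0.00 16.00
      vertex 15.00 0.00 16.00
      vertex 15.00 14.00 16.00
    endloop
  endfacet
  facet normal 0.0000 0.0000 1.0000
    outer loop
      vertex 0.00 0.00 16.00
      vertex 15.00 14.00 16.00
      vertex 0.00 14.00 16.00
    endloop
  endfacet
  facet normal 0.0000 -1.0000 0.0000
    outer loop
      vertex 0.00 0.00 0.00
      vertex 15.00 0.00 0.00
      vertex 15.00 0.00 16.00
    endloop
  endfacet
  facet normal 0.0000 -1.0000 0.0000
    outer loop
      vertex 0.00 0.00 0.00
      vertex 15.00 0.00 16.00
      vertex 0.00 0.00 16.00
    endloop
  endfacet
  facet normal 0.0000 1.0000 0.0000
    outer loop
      vertex 15.00 14.00 16.00
      vertex 15.00 14.00 0.00
      vertex 0.00 14.00 0.00
    endloop
  endfacet
  facet normal 0.0000 1.0000 0.0000
    outer loop
      vertex 0.00 14.00 16.00
      vertex 15.00 14.00 16.00
      vertex 0.00 14.00 0.00
    endloop
  endfacet
  facet normal -1.0000 0.0000 0.0000
    outer loop
      vertex 0.00 14.00 16.00
      vertex 0.00 14.00 0.00
      vertex 0.00 0.00 0.00
    endloop
  endfacet
  facet normal -1.0000 0.0000 0.0000
    outer loop
      vertex 0.00 0.00 16.00
      vertex 0.00 14.00 16.00
      vertex 0.00 0.00 0.00
    endloop
  endfacet
  facet normal 1.0000 0.0000 0.0000
    outer loop
      vertex 15.00 0.00 0.00
      vertex 15.00 14.00 0.00
      vertex 15.00 14.00 16.00
    endloop
  endfacet
  facet normal 1.0000 0.0000 0.0000
    outer loop
      vertex 15.00 0.00 0.00
      vertex 15.00 14.00 16.00
      vertex 15.00 0.00 16.00
    endloop
  endfacet
endsolid part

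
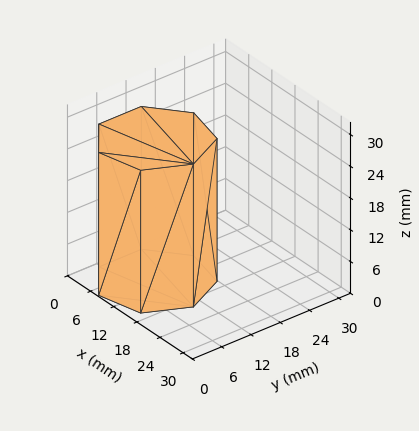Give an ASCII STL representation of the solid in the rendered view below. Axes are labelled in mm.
Reading the render: the shape is a regular 7-sided prism (a cylinder approximated with 7 flat sides), circumscribed radius ≈ 10 mm, height ≈ 27 mm (dimensions read to the nearest mm from the axis ticks). For the STL, each face is triangulated and given an outward normal.

solid part
  facet normal 0.0000 0.0000 -1.0000
    outer loop
      vertex 7.77 19.75 0.00
      vertex 16.23 17.82 0.00
      vertex 20.00 10.00 0.00
    endloop
  endfacet
  facet normal 0.0000 0.0000 -1.0000
    outer loop
      vertex 0.99 14.34 0.00
      vertex 7.77 19.75 0.00
      vertex 20.00 10.00 0.00
    endloop
  endfacet
  facet normal 0.0000 0.0000 -1.0000
    outer loop
      vertex 0.99 5.66 0.00
      vertex 0.99 14.34 0.00
      vertex 20.00 10.00 0.00
    endloop
  endfacet
  facet normal 0.0000 0.0000 -1.0000
    outer loop
      vertex 7.77 0.25 0.00
      vertex 0.99 5.66 0.00
      vertex 20.00 10.00 0.00
    endloop
  endfacet
  facet normal 0.0000 0.0000 -1.0000
    outer loop
      vertex 16.23 2.18 0.00
      vertex 7.77 0.25 0.00
      vertex 20.00 10.00 0.00
    endloop
  endfacet
  facet normal 0.0000 0.0000 1.0000
    outer loop
      vertex 20.00 10.00 27.00
      vertex 16.23 17.82 27.00
      vertex 7.77 19.75 27.00
    endloop
  endfacet
  facet normal 0.0000 0.0000 1.0000
    outer loop
      vertex 20.00 10.00 27.00
      vertex 7.77 19.75 27.00
      vertex 0.99 14.34 27.00
    endloop
  endfacet
  facet normal 0.0000 0.0000 1.0000
    outer loop
      vertex 20.00 10.00 27.00
      vertex 0.99 14.34 27.00
      vertex 0.99 5.66 27.00
    endloop
  endfacet
  facet normal 0.0000 0.0000 1.0000
    outer loop
      vertex 20.00 10.00 27.00
      vertex 0.99 5.66 27.00
      vertex 7.77 0.25 27.00
    endloop
  endfacet
  facet normal 0.0000 0.0000 1.0000
    outer loop
      vertex 20.00 10.00 27.00
      vertex 7.77 0.25 27.00
      vertex 16.23 2.18 27.00
    endloop
  endfacet
  facet normal 0.9008 0.4343 0.0000
    outer loop
      vertex 20.00 10.00 0.00
      vertex 16.23 17.82 0.00
      vertex 16.23 17.82 27.00
    endloop
  endfacet
  facet normal 0.9008 0.4343 0.0000
    outer loop
      vertex 20.00 10.00 0.00
      vertex 16.23 17.82 27.00
      vertex 20.00 10.00 27.00
    endloop
  endfacet
  facet normal 0.2224 0.9750 0.0000
    outer loop
      vertex 16.23 17.82 0.00
      vertex 7.77 19.75 0.00
      vertex 7.77 19.75 27.00
    endloop
  endfacet
  facet normal 0.2224 0.9750 0.0000
    outer loop
      vertex 16.23 17.82 0.00
      vertex 7.77 19.75 27.00
      vertex 16.23 17.82 27.00
    endloop
  endfacet
  facet normal -0.6237 0.7817 0.0000
    outer loop
      vertex 7.77 19.75 0.00
      vertex 0.99 14.34 0.00
      vertex 0.99 14.34 27.00
    endloop
  endfacet
  facet normal -0.6237 0.7817 0.0000
    outer loop
      vertex 7.77 19.75 0.00
      vertex 0.99 14.34 27.00
      vertex 7.77 19.75 27.00
    endloop
  endfacet
  facet normal -1.0000 0.0000 0.0000
    outer loop
      vertex 0.99 14.34 0.00
      vertex 0.99 5.66 0.00
      vertex 0.99 5.66 27.00
    endloop
  endfacet
  facet normal -1.0000 0.0000 0.0000
    outer loop
      vertex 0.99 14.34 0.00
      vertex 0.99 5.66 27.00
      vertex 0.99 14.34 27.00
    endloop
  endfacet
  facet normal -0.6237 -0.7817 0.0000
    outer loop
      vertex 0.99 5.66 0.00
      vertex 7.77 0.25 0.00
      vertex 7.77 0.25 27.00
    endloop
  endfacet
  facet normal -0.6237 -0.7817 0.0000
    outer loop
      vertex 0.99 5.66 0.00
      vertex 7.77 0.25 27.00
      vertex 0.99 5.66 27.00
    endloop
  endfacet
  facet normal 0.2224 -0.9750 0.0000
    outer loop
      vertex 7.77 0.25 0.00
      vertex 16.23 2.18 0.00
      vertex 16.23 2.18 27.00
    endloop
  endfacet
  facet normal 0.2224 -0.9750 0.0000
    outer loop
      vertex 7.77 0.25 0.00
      vertex 16.23 2.18 27.00
      vertex 7.77 0.25 27.00
    endloop
  endfacet
  facet normal 0.9008 -0.4343 0.0000
    outer loop
      vertex 16.23 2.18 0.00
      vertex 20.00 10.00 0.00
      vertex 20.00 10.00 27.00
    endloop
  endfacet
  facet normal 0.9008 -0.4343 0.0000
    outer loop
      vertex 16.23 2.18 0.00
      vertex 20.00 10.00 27.00
      vertex 16.23 2.18 27.00
    endloop
  endfacet
endsolid part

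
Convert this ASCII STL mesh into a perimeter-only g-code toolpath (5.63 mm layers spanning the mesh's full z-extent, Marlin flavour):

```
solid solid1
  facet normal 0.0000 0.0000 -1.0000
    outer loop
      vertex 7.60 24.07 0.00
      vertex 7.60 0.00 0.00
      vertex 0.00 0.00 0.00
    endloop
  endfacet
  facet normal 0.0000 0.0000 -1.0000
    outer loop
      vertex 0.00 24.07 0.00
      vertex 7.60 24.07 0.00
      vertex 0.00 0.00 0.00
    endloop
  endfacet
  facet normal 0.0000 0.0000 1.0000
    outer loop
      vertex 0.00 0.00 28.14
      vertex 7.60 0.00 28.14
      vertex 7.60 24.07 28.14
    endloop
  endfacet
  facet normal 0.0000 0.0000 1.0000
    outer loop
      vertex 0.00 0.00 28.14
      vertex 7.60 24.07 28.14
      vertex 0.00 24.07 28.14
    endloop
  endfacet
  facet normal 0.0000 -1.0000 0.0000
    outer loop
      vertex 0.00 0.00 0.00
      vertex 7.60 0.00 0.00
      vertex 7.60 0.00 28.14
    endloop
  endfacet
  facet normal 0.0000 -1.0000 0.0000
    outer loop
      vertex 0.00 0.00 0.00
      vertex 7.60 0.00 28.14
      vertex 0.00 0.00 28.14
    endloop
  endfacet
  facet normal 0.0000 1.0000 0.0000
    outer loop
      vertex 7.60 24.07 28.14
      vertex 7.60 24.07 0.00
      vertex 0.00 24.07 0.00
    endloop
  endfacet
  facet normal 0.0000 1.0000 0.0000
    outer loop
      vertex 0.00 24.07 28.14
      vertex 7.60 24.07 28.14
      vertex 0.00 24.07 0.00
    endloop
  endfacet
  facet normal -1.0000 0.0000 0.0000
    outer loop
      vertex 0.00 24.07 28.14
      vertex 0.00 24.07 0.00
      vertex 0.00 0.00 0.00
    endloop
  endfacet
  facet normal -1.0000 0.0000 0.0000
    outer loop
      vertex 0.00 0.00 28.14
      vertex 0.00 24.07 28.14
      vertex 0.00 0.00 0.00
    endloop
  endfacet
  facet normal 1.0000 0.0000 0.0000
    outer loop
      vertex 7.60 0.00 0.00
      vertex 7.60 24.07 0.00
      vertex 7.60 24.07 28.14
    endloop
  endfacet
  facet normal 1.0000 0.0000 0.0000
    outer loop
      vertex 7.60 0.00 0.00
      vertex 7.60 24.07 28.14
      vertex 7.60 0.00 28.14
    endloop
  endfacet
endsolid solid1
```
; perimeter-only toolpath
G21 ; units = mm
G90 ; absolute positioning
G28 ; home
; layer 1
G0 Z5.63
G0 X0.00 Y0.00
G1 X7.60 Y0.00
G1 X7.60 Y24.07
G1 X0.00 Y24.07
G1 X0.00 Y0.00
; layer 2
G0 Z11.26
G0 X0.00 Y0.00
G1 X7.60 Y0.00
G1 X7.60 Y24.07
G1 X0.00 Y24.07
G1 X0.00 Y0.00
; layer 3
G0 Z16.88
G0 X0.00 Y0.00
G1 X7.60 Y0.00
G1 X7.60 Y24.07
G1 X0.00 Y24.07
G1 X0.00 Y0.00
; layer 4
G0 Z22.51
G0 X0.00 Y0.00
G1 X7.60 Y0.00
G1 X7.60 Y24.07
G1 X0.00 Y24.07
G1 X0.00 Y0.00
; layer 5
G0 Z28.14
G0 X0.00 Y0.00
G1 X7.60 Y0.00
G1 X7.60 Y24.07
G1 X0.00 Y24.07
G1 X0.00 Y0.00
M2 ; end

The solid is a rectangular box, roughly 7.6 × 24.1 mm footprint and 28.1 mm tall. Slicing at Δz = 5.63 mm — 5 equal slices spanning the solid's height, so layer i sits at z = i·h/5 — gives 5 non-empty perimeters. Each is a 4-segment closed polygon; G0 lifts to the layer z and rapids to the start vertex, then G1 traces the edges.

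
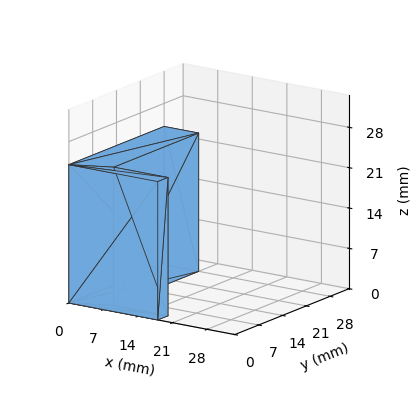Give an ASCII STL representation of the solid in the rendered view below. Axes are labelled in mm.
Reading the render: the shape is an L-shaped prism: outer 18 × 28 mm, arm thicknesses ≈ 3 mm (horizontal) and 7 mm (vertical), extruded 24 mm in z (dimensions read to the nearest mm from the axis ticks). For the STL, each face is triangulated and given an outward normal.

solid part
  facet normal 0.0000 0.0000 -1.0000
    outer loop
      vertex 18.000 3.000 0.000
      vertex 18.000 0.000 0.000
      vertex 0.000 0.000 0.000
    endloop
  endfacet
  facet normal 0.0000 0.0000 -1.0000
    outer loop
      vertex 7.000 3.000 0.000
      vertex 18.000 3.000 0.000
      vertex 0.000 0.000 0.000
    endloop
  endfacet
  facet normal 0.0000 0.0000 -1.0000
    outer loop
      vertex 7.000 28.000 0.000
      vertex 7.000 3.000 0.000
      vertex 0.000 0.000 0.000
    endloop
  endfacet
  facet normal 0.0000 0.0000 -1.0000
    outer loop
      vertex 0.000 28.000 0.000
      vertex 7.000 28.000 0.000
      vertex 0.000 0.000 0.000
    endloop
  endfacet
  facet normal 0.0000 0.0000 1.0000
    outer loop
      vertex 0.000 0.000 24.000
      vertex 18.000 0.000 24.000
      vertex 18.000 3.000 24.000
    endloop
  endfacet
  facet normal 0.0000 0.0000 1.0000
    outer loop
      vertex 0.000 0.000 24.000
      vertex 18.000 3.000 24.000
      vertex 7.000 3.000 24.000
    endloop
  endfacet
  facet normal 0.0000 0.0000 1.0000
    outer loop
      vertex 0.000 0.000 24.000
      vertex 7.000 3.000 24.000
      vertex 7.000 28.000 24.000
    endloop
  endfacet
  facet normal 0.0000 0.0000 1.0000
    outer loop
      vertex 0.000 0.000 24.000
      vertex 7.000 28.000 24.000
      vertex 0.000 28.000 24.000
    endloop
  endfacet
  facet normal 0.0000 -1.0000 0.0000
    outer loop
      vertex 0.000 0.000 0.000
      vertex 18.000 0.000 0.000
      vertex 18.000 0.000 24.000
    endloop
  endfacet
  facet normal 0.0000 -1.0000 0.0000
    outer loop
      vertex 0.000 0.000 0.000
      vertex 18.000 0.000 24.000
      vertex 0.000 0.000 24.000
    endloop
  endfacet
  facet normal 1.0000 0.0000 0.0000
    outer loop
      vertex 18.000 0.000 0.000
      vertex 18.000 3.000 0.000
      vertex 18.000 3.000 24.000
    endloop
  endfacet
  facet normal 1.0000 0.0000 0.0000
    outer loop
      vertex 18.000 0.000 0.000
      vertex 18.000 3.000 24.000
      vertex 18.000 0.000 24.000
    endloop
  endfacet
  facet normal 0.0000 1.0000 0.0000
    outer loop
      vertex 18.000 3.000 0.000
      vertex 7.000 3.000 0.000
      vertex 7.000 3.000 24.000
    endloop
  endfacet
  facet normal 0.0000 1.0000 0.0000
    outer loop
      vertex 18.000 3.000 0.000
      vertex 7.000 3.000 24.000
      vertex 18.000 3.000 24.000
    endloop
  endfacet
  facet normal 1.0000 0.0000 0.0000
    outer loop
      vertex 7.000 3.000 0.000
      vertex 7.000 28.000 0.000
      vertex 7.000 28.000 24.000
    endloop
  endfacet
  facet normal 1.0000 0.0000 0.0000
    outer loop
      vertex 7.000 3.000 0.000
      vertex 7.000 28.000 24.000
      vertex 7.000 3.000 24.000
    endloop
  endfacet
  facet normal 0.0000 1.0000 0.0000
    outer loop
      vertex 7.000 28.000 0.000
      vertex 0.000 28.000 0.000
      vertex 0.000 28.000 24.000
    endloop
  endfacet
  facet normal 0.0000 1.0000 0.0000
    outer loop
      vertex 7.000 28.000 0.000
      vertex 0.000 28.000 24.000
      vertex 7.000 28.000 24.000
    endloop
  endfacet
  facet normal -1.0000 0.0000 0.0000
    outer loop
      vertex 0.000 28.000 0.000
      vertex 0.000 0.000 0.000
      vertex 0.000 0.000 24.000
    endloop
  endfacet
  facet normal -1.0000 0.0000 0.0000
    outer loop
      vertex 0.000 28.000 0.000
      vertex 0.000 0.000 24.000
      vertex 0.000 28.000 24.000
    endloop
  endfacet
endsolid part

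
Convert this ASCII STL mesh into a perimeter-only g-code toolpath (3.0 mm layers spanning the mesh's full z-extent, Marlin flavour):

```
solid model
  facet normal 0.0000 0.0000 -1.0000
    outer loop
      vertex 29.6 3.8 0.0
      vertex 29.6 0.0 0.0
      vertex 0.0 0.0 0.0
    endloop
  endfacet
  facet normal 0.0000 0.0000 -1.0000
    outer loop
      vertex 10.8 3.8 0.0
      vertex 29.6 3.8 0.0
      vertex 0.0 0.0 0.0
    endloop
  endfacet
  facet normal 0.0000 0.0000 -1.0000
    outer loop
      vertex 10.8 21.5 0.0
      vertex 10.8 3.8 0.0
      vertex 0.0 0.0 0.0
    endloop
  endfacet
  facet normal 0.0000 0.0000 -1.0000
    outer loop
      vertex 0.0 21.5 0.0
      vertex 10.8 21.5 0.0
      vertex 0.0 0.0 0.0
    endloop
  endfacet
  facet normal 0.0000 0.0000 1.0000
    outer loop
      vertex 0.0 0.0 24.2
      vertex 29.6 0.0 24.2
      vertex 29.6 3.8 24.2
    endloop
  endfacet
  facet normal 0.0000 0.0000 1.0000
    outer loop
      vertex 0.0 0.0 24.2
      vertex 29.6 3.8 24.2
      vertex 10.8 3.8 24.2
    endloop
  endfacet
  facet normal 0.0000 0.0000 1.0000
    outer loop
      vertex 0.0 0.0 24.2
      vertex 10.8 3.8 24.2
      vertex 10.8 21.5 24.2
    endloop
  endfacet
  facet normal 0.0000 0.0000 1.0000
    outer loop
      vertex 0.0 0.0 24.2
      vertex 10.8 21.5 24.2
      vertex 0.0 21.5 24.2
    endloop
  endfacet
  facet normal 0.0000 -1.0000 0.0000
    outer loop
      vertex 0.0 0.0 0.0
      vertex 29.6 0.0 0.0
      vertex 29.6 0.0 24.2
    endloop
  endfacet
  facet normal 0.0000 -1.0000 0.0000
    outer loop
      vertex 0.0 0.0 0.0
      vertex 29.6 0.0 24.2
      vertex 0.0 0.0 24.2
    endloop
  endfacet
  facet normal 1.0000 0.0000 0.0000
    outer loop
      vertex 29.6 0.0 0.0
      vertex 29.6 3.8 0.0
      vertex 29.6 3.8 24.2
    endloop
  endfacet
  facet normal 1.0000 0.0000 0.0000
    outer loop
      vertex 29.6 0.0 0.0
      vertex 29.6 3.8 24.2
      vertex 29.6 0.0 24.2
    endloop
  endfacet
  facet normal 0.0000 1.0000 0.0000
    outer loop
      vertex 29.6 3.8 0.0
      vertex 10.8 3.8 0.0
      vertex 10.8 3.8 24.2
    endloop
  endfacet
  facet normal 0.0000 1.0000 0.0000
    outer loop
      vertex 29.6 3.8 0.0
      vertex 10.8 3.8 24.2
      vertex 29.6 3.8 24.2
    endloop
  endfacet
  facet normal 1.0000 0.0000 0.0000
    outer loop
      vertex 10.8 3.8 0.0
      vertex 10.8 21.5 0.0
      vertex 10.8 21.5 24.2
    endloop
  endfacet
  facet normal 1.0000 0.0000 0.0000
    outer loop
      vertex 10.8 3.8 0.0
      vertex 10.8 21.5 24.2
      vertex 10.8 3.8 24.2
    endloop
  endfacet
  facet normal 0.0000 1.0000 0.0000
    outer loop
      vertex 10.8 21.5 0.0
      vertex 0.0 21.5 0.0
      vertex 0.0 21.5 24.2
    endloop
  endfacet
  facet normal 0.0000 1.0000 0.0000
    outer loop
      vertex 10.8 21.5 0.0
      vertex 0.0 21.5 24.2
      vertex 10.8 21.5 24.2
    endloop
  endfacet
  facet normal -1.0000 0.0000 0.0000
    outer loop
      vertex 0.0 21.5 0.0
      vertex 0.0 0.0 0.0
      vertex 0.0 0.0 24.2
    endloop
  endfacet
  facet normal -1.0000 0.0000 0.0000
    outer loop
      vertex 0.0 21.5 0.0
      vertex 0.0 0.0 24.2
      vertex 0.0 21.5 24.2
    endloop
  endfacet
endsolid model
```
; perimeter-only toolpath
G21 ; units = mm
G90 ; absolute positioning
G28 ; home
; layer 1
G0 Z3.0
G0 X0.0 Y0.0
G1 X29.6 Y0.0
G1 X29.6 Y3.8
G1 X10.8 Y3.8
G1 X10.8 Y21.5
G1 X0.0 Y21.5
G1 X0.0 Y0.0
; layer 2
G0 Z6.0
G0 X0.0 Y0.0
G1 X29.6 Y0.0
G1 X29.6 Y3.8
G1 X10.8 Y3.8
G1 X10.8 Y21.5
G1 X0.0 Y21.5
G1 X0.0 Y0.0
; layer 3
G0 Z9.1
G0 X0.0 Y0.0
G1 X29.6 Y0.0
G1 X29.6 Y3.8
G1 X10.8 Y3.8
G1 X10.8 Y21.5
G1 X0.0 Y21.5
G1 X0.0 Y0.0
; layer 4
G0 Z12.1
G0 X0.0 Y0.0
G1 X29.6 Y0.0
G1 X29.6 Y3.8
G1 X10.8 Y3.8
G1 X10.8 Y21.5
G1 X0.0 Y21.5
G1 X0.0 Y0.0
; layer 5
G0 Z15.1
G0 X0.0 Y0.0
G1 X29.6 Y0.0
G1 X29.6 Y3.8
G1 X10.8 Y3.8
G1 X10.8 Y21.5
G1 X0.0 Y21.5
G1 X0.0 Y0.0
; layer 6
G0 Z18.1
G0 X0.0 Y0.0
G1 X29.6 Y0.0
G1 X29.6 Y3.8
G1 X10.8 Y3.8
G1 X10.8 Y21.5
G1 X0.0 Y21.5
G1 X0.0 Y0.0
; layer 7
G0 Z21.2
G0 X0.0 Y0.0
G1 X29.6 Y0.0
G1 X29.6 Y3.8
G1 X10.8 Y3.8
G1 X10.8 Y21.5
G1 X0.0 Y21.5
G1 X0.0 Y0.0
; layer 8
G0 Z24.2
G0 X0.0 Y0.0
G1 X29.6 Y0.0
G1 X29.6 Y3.8
G1 X10.8 Y3.8
G1 X10.8 Y21.5
G1 X0.0 Y21.5
G1 X0.0 Y0.0
M2 ; end

The solid is an L-shaped prism: outer 29.6 × 21.5 mm, arm thicknesses ≈ 3.8 mm (horizontal) and 10.8 mm (vertical), extruded 24.2 mm in z. Slicing at Δz = 3.0 mm — 8 equal slices spanning the solid's height, so layer i sits at z = i·h/8 — gives 8 non-empty perimeters. Each is a 6-segment closed polygon; G0 lifts to the layer z and rapids to the start vertex, then G1 traces the edges.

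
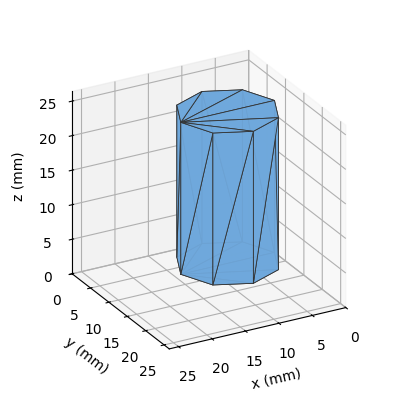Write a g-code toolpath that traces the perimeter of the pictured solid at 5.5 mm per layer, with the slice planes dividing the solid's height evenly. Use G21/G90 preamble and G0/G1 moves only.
Reading the render: the shape is a regular 8-sided prism (a cylinder approximated with 8 flat sides), circumscribed radius ≈ 7 mm, height ≈ 22 mm (dimensions read to the nearest mm from the axis ticks). For the g-code, the solid's height is divided into equal slices at the stated Δz and each level perimeter traced with G1 moves after a G0 lift.

; perimeter-only toolpath
G21 ; units = mm
G90 ; absolute positioning
G28 ; home
; layer 1
G0 Z5.5
G0 X14.0 Y7.0
G1 X11.9 Y11.9
G1 X7.0 Y14.0
G1 X2.1 Y11.9
G1 X0.0 Y7.0
G1 X2.1 Y2.1
G1 X7.0 Y0.0
G1 X11.9 Y2.1
G1 X14.0 Y7.0
; layer 2
G0 Z11.0
G0 X14.0 Y7.0
G1 X11.9 Y11.9
G1 X7.0 Y14.0
G1 X2.1 Y11.9
G1 X0.0 Y7.0
G1 X2.1 Y2.1
G1 X7.0 Y0.0
G1 X11.9 Y2.1
G1 X14.0 Y7.0
; layer 3
G0 Z16.5
G0 X14.0 Y7.0
G1 X11.9 Y11.9
G1 X7.0 Y14.0
G1 X2.1 Y11.9
G1 X0.0 Y7.0
G1 X2.1 Y2.1
G1 X7.0 Y0.0
G1 X11.9 Y2.1
G1 X14.0 Y7.0
; layer 4
G0 Z22.0
G0 X14.0 Y7.0
G1 X11.9 Y11.9
G1 X7.0 Y14.0
G1 X2.1 Y11.9
G1 X0.0 Y7.0
G1 X2.1 Y2.1
G1 X7.0 Y0.0
G1 X11.9 Y2.1
G1 X14.0 Y7.0
M2 ; end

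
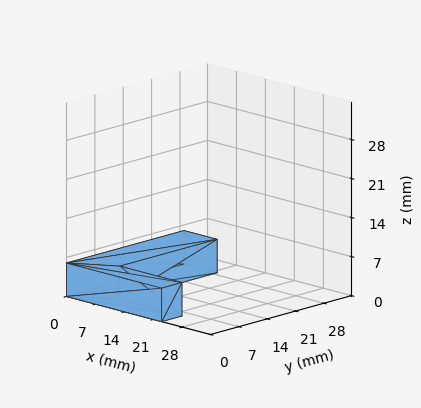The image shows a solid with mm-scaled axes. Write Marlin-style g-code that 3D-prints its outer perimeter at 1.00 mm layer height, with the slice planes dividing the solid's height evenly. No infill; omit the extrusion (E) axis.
Reading the render: the shape is an L-shaped prism: outer 23 × 29 mm, arm thicknesses ≈ 5 mm (horizontal) and 8 mm (vertical), extruded 6 mm in z (dimensions read to the nearest mm from the axis ticks). For the g-code, the solid's height is divided into equal slices at the stated Δz and each level perimeter traced with G1 moves after a G0 lift.

; perimeter-only toolpath
G21 ; units = mm
G90 ; absolute positioning
G28 ; home
; layer 1
G0 Z1.00
G0 X0.00 Y0.00
G1 X23.00 Y0.00
G1 X23.00 Y5.00
G1 X8.00 Y5.00
G1 X8.00 Y29.00
G1 X0.00 Y29.00
G1 X0.00 Y0.00
; layer 2
G0 Z2.00
G0 X0.00 Y0.00
G1 X23.00 Y0.00
G1 X23.00 Y5.00
G1 X8.00 Y5.00
G1 X8.00 Y29.00
G1 X0.00 Y29.00
G1 X0.00 Y0.00
; layer 3
G0 Z3.00
G0 X0.00 Y0.00
G1 X23.00 Y0.00
G1 X23.00 Y5.00
G1 X8.00 Y5.00
G1 X8.00 Y29.00
G1 X0.00 Y29.00
G1 X0.00 Y0.00
; layer 4
G0 Z4.00
G0 X0.00 Y0.00
G1 X23.00 Y0.00
G1 X23.00 Y5.00
G1 X8.00 Y5.00
G1 X8.00 Y29.00
G1 X0.00 Y29.00
G1 X0.00 Y0.00
; layer 5
G0 Z5.00
G0 X0.00 Y0.00
G1 X23.00 Y0.00
G1 X23.00 Y5.00
G1 X8.00 Y5.00
G1 X8.00 Y29.00
G1 X0.00 Y29.00
G1 X0.00 Y0.00
; layer 6
G0 Z6.00
G0 X0.00 Y0.00
G1 X23.00 Y0.00
G1 X23.00 Y5.00
G1 X8.00 Y5.00
G1 X8.00 Y29.00
G1 X0.00 Y29.00
G1 X0.00 Y0.00
M2 ; end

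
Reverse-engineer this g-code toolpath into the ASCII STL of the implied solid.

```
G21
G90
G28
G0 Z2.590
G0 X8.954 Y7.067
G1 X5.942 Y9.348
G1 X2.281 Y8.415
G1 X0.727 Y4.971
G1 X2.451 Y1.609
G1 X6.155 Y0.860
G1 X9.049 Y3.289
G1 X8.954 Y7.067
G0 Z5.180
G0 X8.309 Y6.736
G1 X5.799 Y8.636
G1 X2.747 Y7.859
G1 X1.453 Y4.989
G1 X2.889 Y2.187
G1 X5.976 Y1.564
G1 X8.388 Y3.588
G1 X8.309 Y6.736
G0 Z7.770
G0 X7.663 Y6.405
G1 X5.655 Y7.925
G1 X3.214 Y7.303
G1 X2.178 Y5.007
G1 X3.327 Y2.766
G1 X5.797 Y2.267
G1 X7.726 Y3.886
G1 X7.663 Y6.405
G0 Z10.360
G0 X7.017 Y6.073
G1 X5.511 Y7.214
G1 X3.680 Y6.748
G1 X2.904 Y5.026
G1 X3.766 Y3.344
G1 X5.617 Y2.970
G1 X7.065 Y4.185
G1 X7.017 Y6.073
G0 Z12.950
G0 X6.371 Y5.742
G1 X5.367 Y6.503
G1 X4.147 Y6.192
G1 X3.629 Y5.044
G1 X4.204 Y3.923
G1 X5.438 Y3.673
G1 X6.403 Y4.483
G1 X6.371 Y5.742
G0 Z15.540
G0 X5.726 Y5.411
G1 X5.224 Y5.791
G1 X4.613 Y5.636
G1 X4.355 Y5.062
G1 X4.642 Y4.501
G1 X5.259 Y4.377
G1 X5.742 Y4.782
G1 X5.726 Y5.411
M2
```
solid part
  facet normal 0.0000 0.0000 -1.0000
    outer loop
      vertex 1.814 8.971 0.000
      vertex 6.086 10.059 0.000
      vertex 9.600 7.398 0.000
    endloop
  endfacet
  facet normal 0.0000 0.0000 -1.0000
    outer loop
      vertex 0.002 4.953 0.000
      vertex 1.814 8.971 0.000
      vertex 9.600 7.398 0.000
    endloop
  endfacet
  facet normal 0.0000 0.0000 -1.0000
    outer loop
      vertex 2.013 1.030 0.000
      vertex 0.002 4.953 0.000
      vertex 9.600 7.398 0.000
    endloop
  endfacet
  facet normal 0.0000 0.0000 -1.0000
    outer loop
      vertex 6.334 0.157 0.000
      vertex 2.013 1.030 0.000
      vertex 9.600 7.398 0.000
    endloop
  endfacet
  facet normal 0.0000 0.0000 -1.0000
    outer loop
      vertex 9.711 2.991 0.000
      vertex 6.334 0.157 0.000
      vertex 9.600 7.398 0.000
    endloop
  endfacet
  facet normal 0.5853 0.7730 0.2448
    outer loop
      vertex 9.600 7.398 0.000
      vertex 6.086 10.059 0.000
      vertex 5.080 5.080 18.130
    endloop
  endfacet
  facet normal -0.2393 0.9396 0.2448
    outer loop
      vertex 6.086 10.059 0.000
      vertex 1.814 8.971 0.000
      vertex 5.080 5.080 18.130
    endloop
  endfacet
  facet normal -0.8839 0.3986 0.2448
    outer loop
      vertex 1.814 8.971 0.000
      vertex 0.002 4.953 0.000
      vertex 5.080 5.080 18.130
    endloop
  endfacet
  facet normal -0.8628 -0.4423 0.2448
    outer loop
      vertex 0.002 4.953 0.000
      vertex 2.013 1.030 0.000
      vertex 5.080 5.080 18.130
    endloop
  endfacet
  facet normal -0.1920 -0.9504 0.2448
    outer loop
      vertex 2.013 1.030 0.000
      vertex 6.334 0.157 0.000
      vertex 5.080 5.080 18.130
    endloop
  endfacet
  facet normal 0.6233 -0.7427 0.2448
    outer loop
      vertex 6.334 0.157 0.000
      vertex 9.711 2.991 0.000
      vertex 5.080 5.080 18.130
    endloop
  endfacet
  facet normal 0.9693 0.0244 0.2448
    outer loop
      vertex 9.711 2.991 0.000
      vertex 9.600 7.398 0.000
      vertex 5.080 5.080 18.130
    endloop
  endfacet
endsolid part

The G0 Z moves step by Δz≈2.590 mm. The G1 loops shrink linearly with z, so the solid tapers from its base footprint up to z≈18.1. Closing with a flat bottom cap and the tapered top and triangulating gives 12 facets — a regular 7-sided pyramid, base circumscribed radius ≈ 5.08 mm, apex at z ≈ 18.1 mm.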